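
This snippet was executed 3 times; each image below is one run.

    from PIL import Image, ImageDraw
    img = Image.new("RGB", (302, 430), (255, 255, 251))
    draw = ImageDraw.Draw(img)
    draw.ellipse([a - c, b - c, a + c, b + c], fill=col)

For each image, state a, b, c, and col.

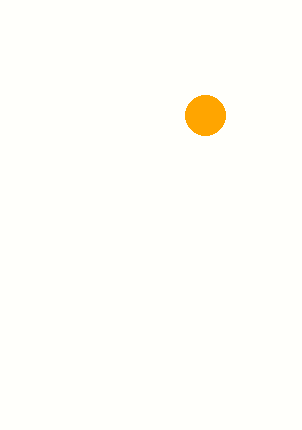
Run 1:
a = 205
b = 115
c = 20
col = 'orange'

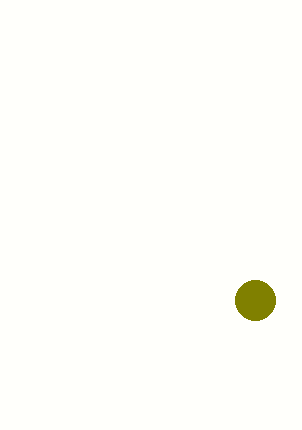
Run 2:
a = 255
b = 300
c = 20
col = 'olive'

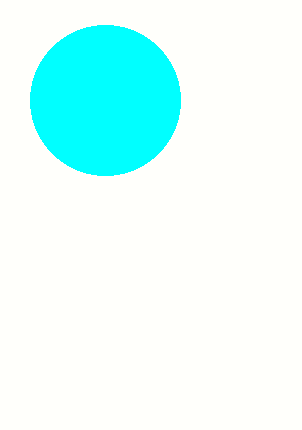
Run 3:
a = 105
b = 100
c = 75
col = 'cyan'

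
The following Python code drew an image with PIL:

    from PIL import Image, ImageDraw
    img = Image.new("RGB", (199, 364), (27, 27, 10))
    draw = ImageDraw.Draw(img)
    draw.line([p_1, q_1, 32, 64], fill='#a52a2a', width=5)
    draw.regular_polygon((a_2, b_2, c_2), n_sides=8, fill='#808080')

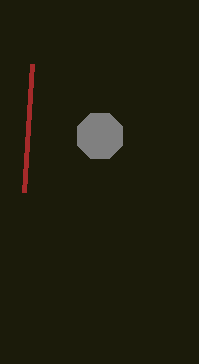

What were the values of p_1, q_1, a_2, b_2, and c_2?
p_1 = 24; q_1 = 192; a_2 = 100; b_2 = 136; c_2 = 24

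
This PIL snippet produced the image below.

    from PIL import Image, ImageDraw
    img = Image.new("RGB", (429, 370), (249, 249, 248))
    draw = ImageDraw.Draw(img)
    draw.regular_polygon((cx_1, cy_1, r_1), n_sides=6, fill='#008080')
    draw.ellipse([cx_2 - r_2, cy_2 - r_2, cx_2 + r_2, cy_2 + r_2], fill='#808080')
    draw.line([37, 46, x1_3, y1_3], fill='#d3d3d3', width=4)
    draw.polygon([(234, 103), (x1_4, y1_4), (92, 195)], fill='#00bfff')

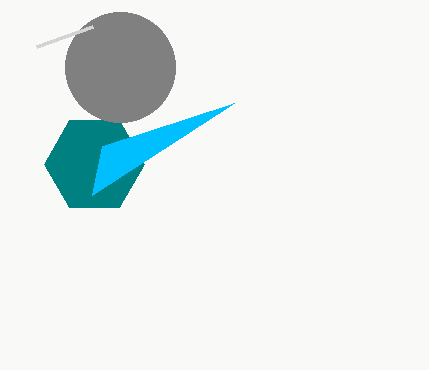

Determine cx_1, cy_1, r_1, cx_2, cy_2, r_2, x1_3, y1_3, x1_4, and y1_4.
cx_1 = 94
cy_1 = 164
r_1 = 50
cx_2 = 120
cy_2 = 67
r_2 = 55
x1_3 = 93
y1_3 = 26
x1_4 = 102
y1_4 = 146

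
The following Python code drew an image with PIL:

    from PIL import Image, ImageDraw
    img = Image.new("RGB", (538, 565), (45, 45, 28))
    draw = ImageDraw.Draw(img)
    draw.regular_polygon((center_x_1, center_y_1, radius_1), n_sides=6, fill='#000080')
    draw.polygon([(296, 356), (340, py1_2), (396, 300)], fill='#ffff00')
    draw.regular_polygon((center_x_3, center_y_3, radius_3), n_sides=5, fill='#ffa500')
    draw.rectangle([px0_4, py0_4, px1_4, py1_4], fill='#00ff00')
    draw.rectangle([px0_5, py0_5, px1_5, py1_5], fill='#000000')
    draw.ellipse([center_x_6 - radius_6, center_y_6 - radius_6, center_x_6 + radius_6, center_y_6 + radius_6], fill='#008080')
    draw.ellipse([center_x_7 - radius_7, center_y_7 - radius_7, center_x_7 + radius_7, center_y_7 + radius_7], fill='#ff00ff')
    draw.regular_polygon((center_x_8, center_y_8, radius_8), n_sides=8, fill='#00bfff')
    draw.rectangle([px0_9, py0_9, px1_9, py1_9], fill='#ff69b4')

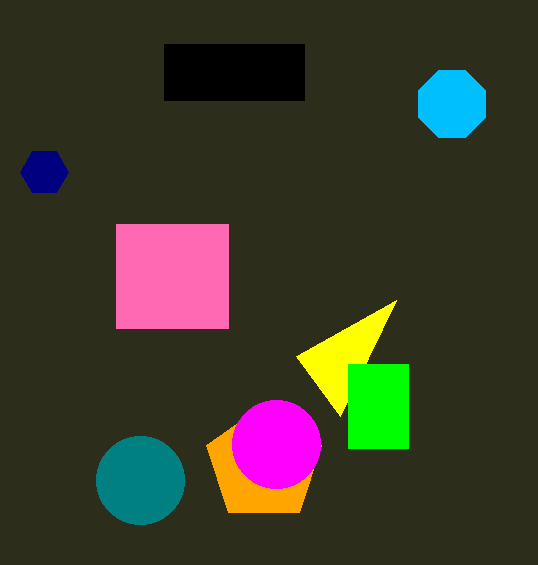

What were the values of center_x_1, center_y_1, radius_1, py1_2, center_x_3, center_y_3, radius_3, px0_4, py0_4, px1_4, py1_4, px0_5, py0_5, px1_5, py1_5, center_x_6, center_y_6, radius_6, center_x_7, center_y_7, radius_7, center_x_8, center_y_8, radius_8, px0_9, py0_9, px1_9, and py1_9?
center_x_1 = 44, center_y_1 = 172, radius_1 = 24, py1_2 = 416, center_x_3 = 264, center_y_3 = 464, radius_3 = 60, px0_4 = 348, py0_4 = 364, px1_4 = 408, py1_4 = 448, px0_5 = 164, py0_5 = 44, px1_5 = 304, py1_5 = 100, center_x_6 = 140, center_y_6 = 480, radius_6 = 44, center_x_7 = 276, center_y_7 = 444, radius_7 = 44, center_x_8 = 452, center_y_8 = 104, radius_8 = 36, px0_9 = 116, py0_9 = 224, px1_9 = 228, py1_9 = 328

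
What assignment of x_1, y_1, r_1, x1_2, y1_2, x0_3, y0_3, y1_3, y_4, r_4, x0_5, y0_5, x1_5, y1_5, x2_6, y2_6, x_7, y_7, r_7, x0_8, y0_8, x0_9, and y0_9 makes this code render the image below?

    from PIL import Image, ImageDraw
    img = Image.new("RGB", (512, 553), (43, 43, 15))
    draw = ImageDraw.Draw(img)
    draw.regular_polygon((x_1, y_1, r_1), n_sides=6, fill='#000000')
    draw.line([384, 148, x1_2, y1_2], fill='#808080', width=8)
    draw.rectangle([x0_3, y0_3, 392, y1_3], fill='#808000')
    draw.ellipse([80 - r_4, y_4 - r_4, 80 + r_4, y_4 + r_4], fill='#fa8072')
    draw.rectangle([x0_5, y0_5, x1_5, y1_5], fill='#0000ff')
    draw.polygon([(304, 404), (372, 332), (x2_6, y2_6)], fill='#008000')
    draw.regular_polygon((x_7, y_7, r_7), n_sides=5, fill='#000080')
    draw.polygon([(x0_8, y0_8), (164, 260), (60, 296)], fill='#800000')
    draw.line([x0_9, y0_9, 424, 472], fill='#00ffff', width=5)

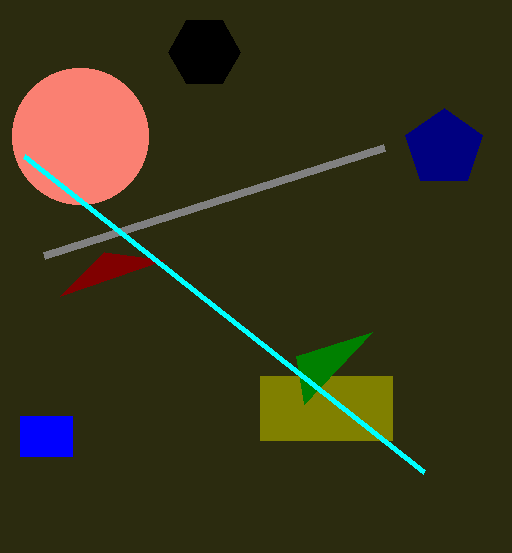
x_1 = 204; y_1 = 52; r_1 = 36; x1_2 = 44; y1_2 = 256; x0_3 = 260; y0_3 = 376; y1_3 = 440; y_4 = 136; r_4 = 68; x0_5 = 20; y0_5 = 416; x1_5 = 72; y1_5 = 456; x2_6 = 296; y2_6 = 356; x_7 = 444; y_7 = 148; r_7 = 40; x0_8 = 104; y0_8 = 252; x0_9 = 24; y0_9 = 156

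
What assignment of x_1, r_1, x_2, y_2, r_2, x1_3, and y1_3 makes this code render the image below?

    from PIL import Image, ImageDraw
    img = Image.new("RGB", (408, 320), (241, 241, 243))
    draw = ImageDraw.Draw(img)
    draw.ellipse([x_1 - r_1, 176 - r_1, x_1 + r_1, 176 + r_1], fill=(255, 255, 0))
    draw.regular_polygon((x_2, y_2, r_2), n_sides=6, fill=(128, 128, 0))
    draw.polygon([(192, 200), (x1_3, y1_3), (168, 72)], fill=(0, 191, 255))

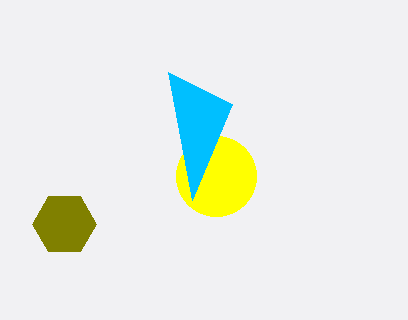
x_1 = 216, r_1 = 40, x_2 = 64, y_2 = 224, r_2 = 32, x1_3 = 232, y1_3 = 104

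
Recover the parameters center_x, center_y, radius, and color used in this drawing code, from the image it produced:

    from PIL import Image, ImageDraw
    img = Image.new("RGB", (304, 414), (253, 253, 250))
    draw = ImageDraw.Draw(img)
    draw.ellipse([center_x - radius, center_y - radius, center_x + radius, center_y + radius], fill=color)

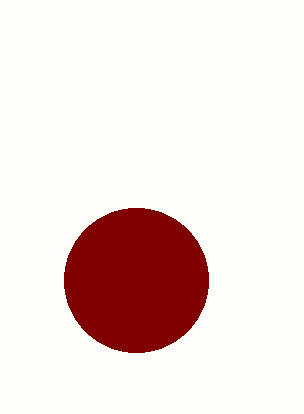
center_x = 136, center_y = 280, radius = 72, color = 'maroon'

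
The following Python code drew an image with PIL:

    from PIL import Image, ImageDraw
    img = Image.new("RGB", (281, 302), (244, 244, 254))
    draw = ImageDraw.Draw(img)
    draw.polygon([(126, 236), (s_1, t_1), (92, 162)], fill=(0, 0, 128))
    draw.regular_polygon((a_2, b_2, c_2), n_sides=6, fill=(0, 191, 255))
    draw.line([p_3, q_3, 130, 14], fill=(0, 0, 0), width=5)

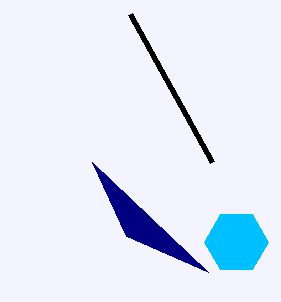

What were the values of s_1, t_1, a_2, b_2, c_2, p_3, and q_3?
s_1 = 208
t_1 = 272
a_2 = 236
b_2 = 242
c_2 = 32
p_3 = 212
q_3 = 162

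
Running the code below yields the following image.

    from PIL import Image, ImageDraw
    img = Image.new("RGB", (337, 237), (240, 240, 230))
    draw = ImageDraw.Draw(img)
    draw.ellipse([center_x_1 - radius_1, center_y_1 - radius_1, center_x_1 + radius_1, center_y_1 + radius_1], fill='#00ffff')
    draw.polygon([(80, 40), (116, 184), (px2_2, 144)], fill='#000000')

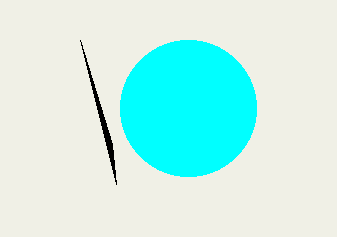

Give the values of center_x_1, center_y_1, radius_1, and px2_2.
center_x_1 = 188, center_y_1 = 108, radius_1 = 68, px2_2 = 112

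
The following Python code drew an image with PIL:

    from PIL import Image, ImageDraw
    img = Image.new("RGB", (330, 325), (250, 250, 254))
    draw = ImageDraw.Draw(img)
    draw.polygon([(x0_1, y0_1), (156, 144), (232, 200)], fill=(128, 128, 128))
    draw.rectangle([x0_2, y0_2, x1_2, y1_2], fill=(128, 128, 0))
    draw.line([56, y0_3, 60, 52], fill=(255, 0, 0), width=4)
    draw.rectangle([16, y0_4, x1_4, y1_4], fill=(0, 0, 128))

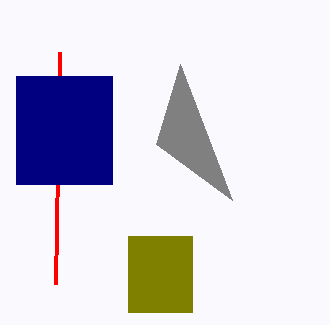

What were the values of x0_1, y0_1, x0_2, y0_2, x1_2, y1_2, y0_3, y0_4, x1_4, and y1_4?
x0_1 = 180; y0_1 = 64; x0_2 = 128; y0_2 = 236; x1_2 = 192; y1_2 = 312; y0_3 = 284; y0_4 = 76; x1_4 = 112; y1_4 = 184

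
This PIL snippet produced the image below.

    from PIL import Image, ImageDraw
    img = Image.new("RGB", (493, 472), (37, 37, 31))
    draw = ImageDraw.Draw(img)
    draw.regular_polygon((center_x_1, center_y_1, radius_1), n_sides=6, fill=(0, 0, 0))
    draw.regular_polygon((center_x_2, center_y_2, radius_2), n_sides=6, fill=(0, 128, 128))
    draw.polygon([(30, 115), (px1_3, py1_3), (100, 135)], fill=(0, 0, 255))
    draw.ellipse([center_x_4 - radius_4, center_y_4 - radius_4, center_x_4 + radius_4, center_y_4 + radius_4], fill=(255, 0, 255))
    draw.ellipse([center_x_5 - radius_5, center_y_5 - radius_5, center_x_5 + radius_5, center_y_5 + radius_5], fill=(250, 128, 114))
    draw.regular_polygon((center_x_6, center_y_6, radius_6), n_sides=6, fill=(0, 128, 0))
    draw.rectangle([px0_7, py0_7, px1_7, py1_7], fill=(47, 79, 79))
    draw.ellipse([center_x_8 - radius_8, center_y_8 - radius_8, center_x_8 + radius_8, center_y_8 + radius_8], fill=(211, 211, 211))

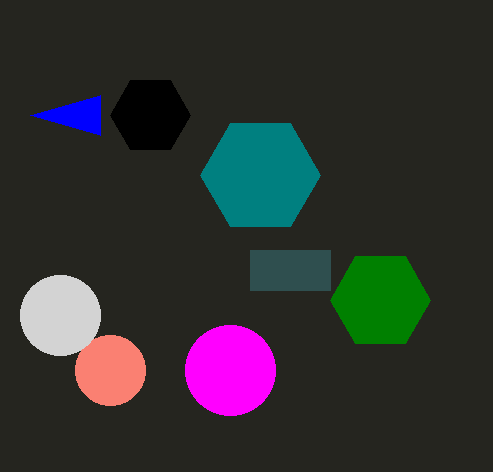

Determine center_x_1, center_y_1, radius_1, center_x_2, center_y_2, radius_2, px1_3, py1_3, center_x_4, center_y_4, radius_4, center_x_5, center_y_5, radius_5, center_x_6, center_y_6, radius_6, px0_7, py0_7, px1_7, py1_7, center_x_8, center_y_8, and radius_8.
center_x_1 = 150; center_y_1 = 115; radius_1 = 40; center_x_2 = 260; center_y_2 = 175; radius_2 = 60; px1_3 = 100; py1_3 = 95; center_x_4 = 230; center_y_4 = 370; radius_4 = 45; center_x_5 = 110; center_y_5 = 370; radius_5 = 35; center_x_6 = 380; center_y_6 = 300; radius_6 = 50; px0_7 = 250; py0_7 = 250; px1_7 = 330; py1_7 = 290; center_x_8 = 60; center_y_8 = 315; radius_8 = 40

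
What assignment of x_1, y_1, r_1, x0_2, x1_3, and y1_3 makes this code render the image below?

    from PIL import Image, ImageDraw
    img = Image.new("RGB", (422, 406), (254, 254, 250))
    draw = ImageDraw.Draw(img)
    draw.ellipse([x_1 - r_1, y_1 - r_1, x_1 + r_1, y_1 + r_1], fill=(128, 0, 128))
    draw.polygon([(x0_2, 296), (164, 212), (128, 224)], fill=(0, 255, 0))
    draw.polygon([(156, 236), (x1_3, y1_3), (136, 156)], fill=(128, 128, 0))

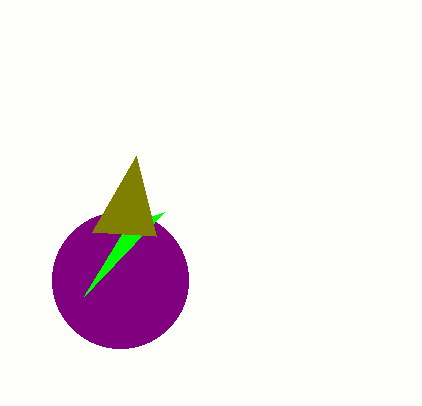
x_1 = 120, y_1 = 280, r_1 = 68, x0_2 = 84, x1_3 = 92, y1_3 = 232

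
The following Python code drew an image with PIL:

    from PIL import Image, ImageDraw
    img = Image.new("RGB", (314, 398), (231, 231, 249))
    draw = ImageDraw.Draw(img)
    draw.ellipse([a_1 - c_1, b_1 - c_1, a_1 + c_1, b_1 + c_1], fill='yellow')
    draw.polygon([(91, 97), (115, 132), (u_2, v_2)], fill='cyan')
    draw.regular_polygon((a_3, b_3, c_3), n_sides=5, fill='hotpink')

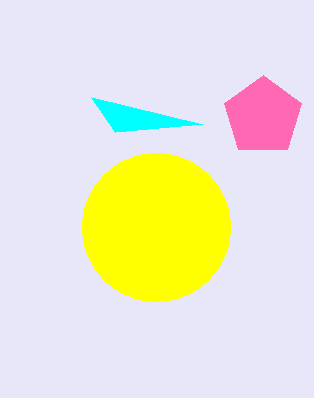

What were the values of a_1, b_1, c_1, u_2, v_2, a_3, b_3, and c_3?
a_1 = 156, b_1 = 227, c_1 = 74, u_2 = 202, v_2 = 124, a_3 = 263, b_3 = 116, c_3 = 41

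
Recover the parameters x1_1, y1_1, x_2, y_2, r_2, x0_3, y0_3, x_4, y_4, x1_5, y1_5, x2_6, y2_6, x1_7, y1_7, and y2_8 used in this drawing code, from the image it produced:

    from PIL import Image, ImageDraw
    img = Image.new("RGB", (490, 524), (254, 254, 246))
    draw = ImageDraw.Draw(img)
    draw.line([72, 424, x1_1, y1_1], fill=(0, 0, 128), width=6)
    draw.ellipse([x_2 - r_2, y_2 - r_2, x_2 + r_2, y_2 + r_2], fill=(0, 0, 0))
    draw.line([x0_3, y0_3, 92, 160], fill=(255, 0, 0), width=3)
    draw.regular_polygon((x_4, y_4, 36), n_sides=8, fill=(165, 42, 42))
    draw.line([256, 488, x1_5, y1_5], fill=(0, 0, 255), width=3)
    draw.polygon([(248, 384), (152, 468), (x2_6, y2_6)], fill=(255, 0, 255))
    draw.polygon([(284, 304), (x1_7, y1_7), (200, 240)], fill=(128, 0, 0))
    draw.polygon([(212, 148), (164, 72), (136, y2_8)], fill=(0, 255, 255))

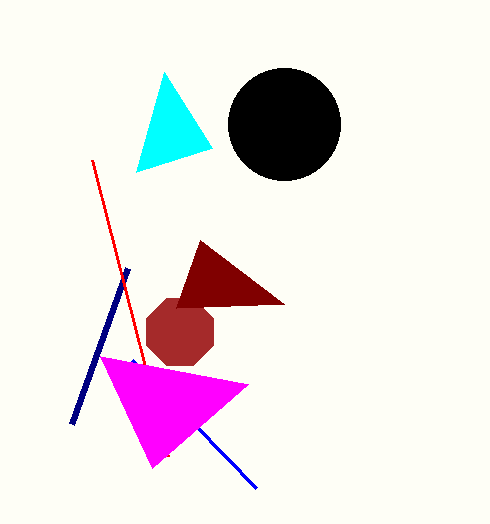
x1_1 = 128
y1_1 = 268
x_2 = 284
y_2 = 124
r_2 = 56
x0_3 = 168
y0_3 = 456
x_4 = 180
y_4 = 332
x1_5 = 132
y1_5 = 360
x2_6 = 100
y2_6 = 356
x1_7 = 176
y1_7 = 308
y2_8 = 172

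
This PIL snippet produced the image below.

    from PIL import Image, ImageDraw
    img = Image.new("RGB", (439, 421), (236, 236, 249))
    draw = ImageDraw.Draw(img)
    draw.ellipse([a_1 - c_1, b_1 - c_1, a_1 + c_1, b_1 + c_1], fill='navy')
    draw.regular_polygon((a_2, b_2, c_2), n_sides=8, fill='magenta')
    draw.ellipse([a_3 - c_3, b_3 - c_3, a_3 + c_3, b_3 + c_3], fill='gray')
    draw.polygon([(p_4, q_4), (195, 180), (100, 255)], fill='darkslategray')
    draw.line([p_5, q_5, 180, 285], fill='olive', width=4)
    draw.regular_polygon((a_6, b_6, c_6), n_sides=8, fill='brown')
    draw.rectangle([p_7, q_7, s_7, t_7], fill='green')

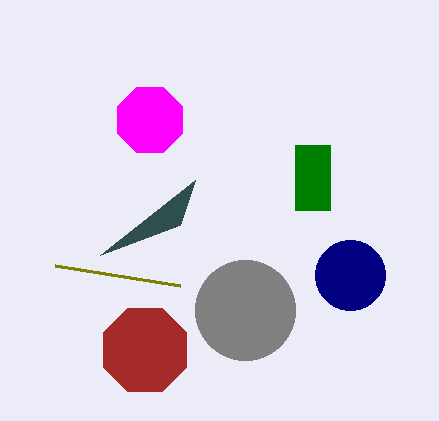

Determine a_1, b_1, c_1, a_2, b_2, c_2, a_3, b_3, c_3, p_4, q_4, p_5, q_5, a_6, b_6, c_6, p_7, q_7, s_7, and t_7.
a_1 = 350; b_1 = 275; c_1 = 35; a_2 = 150; b_2 = 120; c_2 = 35; a_3 = 245; b_3 = 310; c_3 = 50; p_4 = 180; q_4 = 225; p_5 = 55; q_5 = 265; a_6 = 145; b_6 = 350; c_6 = 45; p_7 = 295; q_7 = 145; s_7 = 330; t_7 = 210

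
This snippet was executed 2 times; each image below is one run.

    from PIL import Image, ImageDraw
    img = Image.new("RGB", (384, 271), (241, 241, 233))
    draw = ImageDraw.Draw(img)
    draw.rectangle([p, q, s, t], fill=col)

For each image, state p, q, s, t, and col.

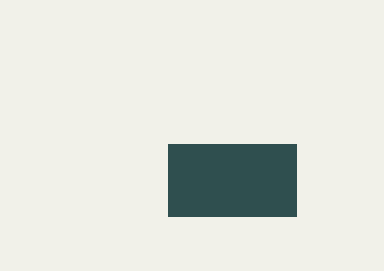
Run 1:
p = 168, q = 144, s = 296, t = 216, col = 'darkslategray'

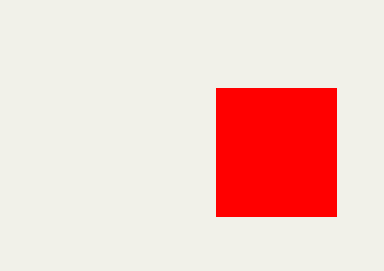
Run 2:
p = 216; q = 88; s = 336; t = 216; col = 'red'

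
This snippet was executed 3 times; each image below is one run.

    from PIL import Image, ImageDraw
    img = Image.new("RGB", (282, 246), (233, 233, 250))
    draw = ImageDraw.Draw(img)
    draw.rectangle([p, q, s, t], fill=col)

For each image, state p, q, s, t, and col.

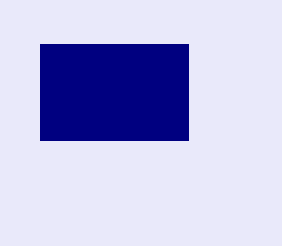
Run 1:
p = 40
q = 44
s = 188
t = 140
col = 'navy'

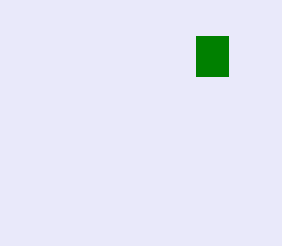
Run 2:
p = 196
q = 36
s = 228
t = 76
col = 'green'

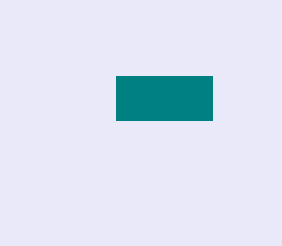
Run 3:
p = 116
q = 76
s = 212
t = 120
col = 'teal'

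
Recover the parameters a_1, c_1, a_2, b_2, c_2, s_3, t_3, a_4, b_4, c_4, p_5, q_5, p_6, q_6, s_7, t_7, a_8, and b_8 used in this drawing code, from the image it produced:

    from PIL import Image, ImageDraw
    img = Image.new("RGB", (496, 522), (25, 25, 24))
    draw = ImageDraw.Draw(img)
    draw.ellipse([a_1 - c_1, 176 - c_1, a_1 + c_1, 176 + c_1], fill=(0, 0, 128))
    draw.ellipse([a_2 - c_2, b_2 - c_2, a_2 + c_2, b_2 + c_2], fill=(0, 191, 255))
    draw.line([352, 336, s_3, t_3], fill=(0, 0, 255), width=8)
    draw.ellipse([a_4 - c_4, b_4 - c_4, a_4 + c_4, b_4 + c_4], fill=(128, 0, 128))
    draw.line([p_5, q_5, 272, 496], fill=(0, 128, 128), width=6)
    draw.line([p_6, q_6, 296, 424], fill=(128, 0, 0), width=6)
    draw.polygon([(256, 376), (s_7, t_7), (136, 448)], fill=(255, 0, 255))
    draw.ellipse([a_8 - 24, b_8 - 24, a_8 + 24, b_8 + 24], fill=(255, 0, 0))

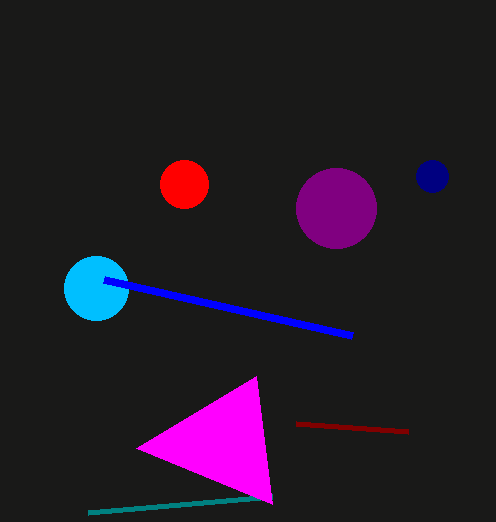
a_1 = 432
c_1 = 16
a_2 = 96
b_2 = 288
c_2 = 32
s_3 = 104
t_3 = 280
a_4 = 336
b_4 = 208
c_4 = 40
p_5 = 88
q_5 = 512
p_6 = 408
q_6 = 432
s_7 = 272
t_7 = 504
a_8 = 184
b_8 = 184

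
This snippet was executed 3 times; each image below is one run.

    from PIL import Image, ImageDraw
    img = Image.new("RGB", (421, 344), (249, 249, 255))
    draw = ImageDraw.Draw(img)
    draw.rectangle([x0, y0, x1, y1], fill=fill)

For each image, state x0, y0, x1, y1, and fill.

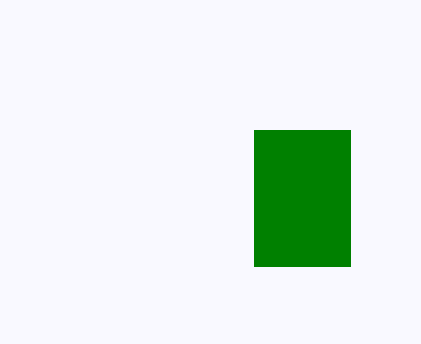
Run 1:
x0 = 254; y0 = 130; x1 = 350; y1 = 266; fill = 'green'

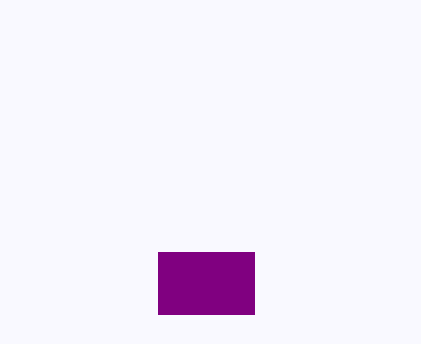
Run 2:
x0 = 158, y0 = 252, x1 = 254, y1 = 314, fill = 'purple'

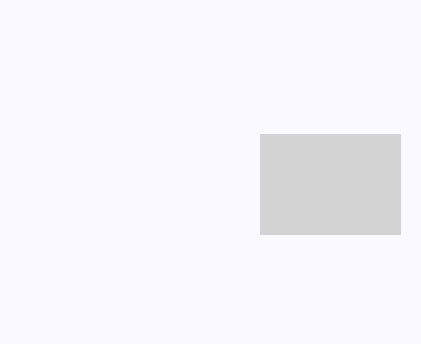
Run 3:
x0 = 260, y0 = 134, x1 = 400, y1 = 234, fill = 'lightgray'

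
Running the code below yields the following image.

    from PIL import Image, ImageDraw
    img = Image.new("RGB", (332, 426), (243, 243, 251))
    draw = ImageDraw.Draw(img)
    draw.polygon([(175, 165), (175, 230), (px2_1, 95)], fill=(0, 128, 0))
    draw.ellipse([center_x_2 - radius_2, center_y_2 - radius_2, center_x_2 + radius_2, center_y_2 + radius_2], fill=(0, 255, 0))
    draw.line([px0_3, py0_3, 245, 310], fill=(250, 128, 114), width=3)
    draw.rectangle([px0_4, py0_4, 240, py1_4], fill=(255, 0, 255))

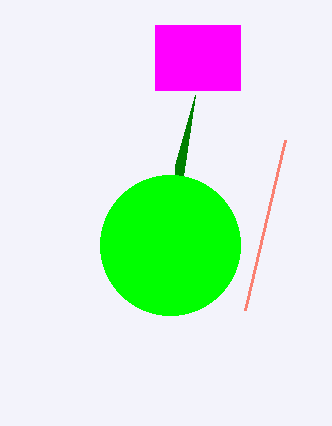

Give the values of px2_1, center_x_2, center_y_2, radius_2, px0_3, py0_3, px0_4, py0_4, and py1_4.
px2_1 = 195
center_x_2 = 170
center_y_2 = 245
radius_2 = 70
px0_3 = 285
py0_3 = 140
px0_4 = 155
py0_4 = 25
py1_4 = 90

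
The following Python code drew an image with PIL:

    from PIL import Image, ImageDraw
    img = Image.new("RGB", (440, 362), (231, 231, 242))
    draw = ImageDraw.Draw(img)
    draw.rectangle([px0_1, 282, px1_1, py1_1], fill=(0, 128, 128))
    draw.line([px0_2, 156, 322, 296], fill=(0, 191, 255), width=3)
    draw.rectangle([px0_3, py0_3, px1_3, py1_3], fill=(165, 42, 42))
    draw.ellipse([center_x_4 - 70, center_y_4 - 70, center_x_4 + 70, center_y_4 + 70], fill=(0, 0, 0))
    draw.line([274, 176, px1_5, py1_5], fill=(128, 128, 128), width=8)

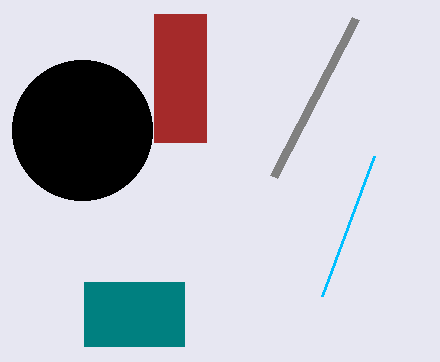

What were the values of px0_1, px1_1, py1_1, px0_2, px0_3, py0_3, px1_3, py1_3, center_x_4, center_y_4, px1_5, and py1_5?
px0_1 = 84
px1_1 = 184
py1_1 = 346
px0_2 = 374
px0_3 = 154
py0_3 = 14
px1_3 = 206
py1_3 = 142
center_x_4 = 82
center_y_4 = 130
px1_5 = 356
py1_5 = 18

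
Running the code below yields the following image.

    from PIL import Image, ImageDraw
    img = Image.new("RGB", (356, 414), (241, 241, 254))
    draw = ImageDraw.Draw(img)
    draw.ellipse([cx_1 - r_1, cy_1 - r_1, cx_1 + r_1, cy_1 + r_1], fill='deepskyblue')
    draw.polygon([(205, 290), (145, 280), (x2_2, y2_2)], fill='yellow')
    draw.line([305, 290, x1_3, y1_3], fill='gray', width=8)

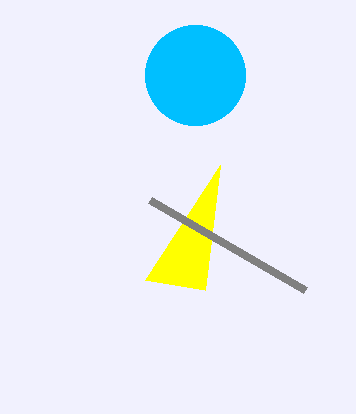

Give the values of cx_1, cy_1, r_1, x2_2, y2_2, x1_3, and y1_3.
cx_1 = 195, cy_1 = 75, r_1 = 50, x2_2 = 220, y2_2 = 165, x1_3 = 150, y1_3 = 200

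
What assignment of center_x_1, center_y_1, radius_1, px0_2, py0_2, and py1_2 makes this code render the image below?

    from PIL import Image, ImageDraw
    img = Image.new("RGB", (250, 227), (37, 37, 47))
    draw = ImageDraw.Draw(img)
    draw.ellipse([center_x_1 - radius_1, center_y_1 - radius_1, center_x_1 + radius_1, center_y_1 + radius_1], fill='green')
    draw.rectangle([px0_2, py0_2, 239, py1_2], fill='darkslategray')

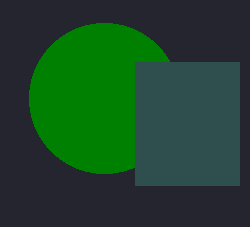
center_x_1 = 104; center_y_1 = 98; radius_1 = 75; px0_2 = 135; py0_2 = 62; py1_2 = 185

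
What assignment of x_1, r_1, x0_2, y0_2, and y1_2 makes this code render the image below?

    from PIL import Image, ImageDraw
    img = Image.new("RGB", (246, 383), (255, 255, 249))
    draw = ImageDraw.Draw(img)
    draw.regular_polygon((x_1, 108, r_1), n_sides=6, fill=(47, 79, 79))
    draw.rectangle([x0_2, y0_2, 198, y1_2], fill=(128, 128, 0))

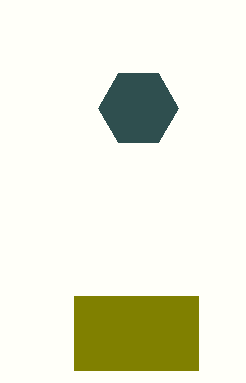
x_1 = 138, r_1 = 40, x0_2 = 74, y0_2 = 296, y1_2 = 370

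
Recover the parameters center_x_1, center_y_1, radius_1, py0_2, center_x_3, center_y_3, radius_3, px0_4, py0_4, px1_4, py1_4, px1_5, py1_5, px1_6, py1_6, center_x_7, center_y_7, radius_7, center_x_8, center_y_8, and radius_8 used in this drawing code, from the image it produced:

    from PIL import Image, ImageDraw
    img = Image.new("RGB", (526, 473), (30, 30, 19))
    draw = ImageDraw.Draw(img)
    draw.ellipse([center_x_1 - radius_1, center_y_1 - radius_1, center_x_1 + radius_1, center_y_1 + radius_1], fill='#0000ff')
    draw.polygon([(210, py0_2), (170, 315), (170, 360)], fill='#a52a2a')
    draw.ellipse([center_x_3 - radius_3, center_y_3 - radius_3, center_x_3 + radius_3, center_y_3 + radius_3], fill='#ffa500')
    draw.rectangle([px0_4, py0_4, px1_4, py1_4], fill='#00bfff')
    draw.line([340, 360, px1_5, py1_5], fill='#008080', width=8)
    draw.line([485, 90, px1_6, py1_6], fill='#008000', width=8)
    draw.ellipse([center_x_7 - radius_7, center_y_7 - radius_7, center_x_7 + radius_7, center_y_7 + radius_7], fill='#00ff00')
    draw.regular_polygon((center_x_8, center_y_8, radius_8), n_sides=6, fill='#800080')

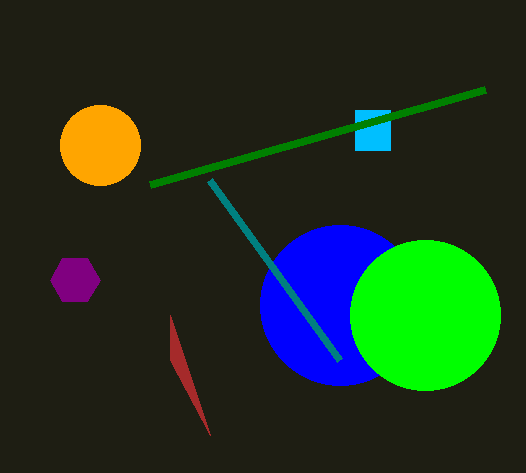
center_x_1 = 340
center_y_1 = 305
radius_1 = 80
py0_2 = 435
center_x_3 = 100
center_y_3 = 145
radius_3 = 40
px0_4 = 355
py0_4 = 110
px1_4 = 390
py1_4 = 150
px1_5 = 210
py1_5 = 180
px1_6 = 150
py1_6 = 185
center_x_7 = 425
center_y_7 = 315
radius_7 = 75
center_x_8 = 75
center_y_8 = 280
radius_8 = 25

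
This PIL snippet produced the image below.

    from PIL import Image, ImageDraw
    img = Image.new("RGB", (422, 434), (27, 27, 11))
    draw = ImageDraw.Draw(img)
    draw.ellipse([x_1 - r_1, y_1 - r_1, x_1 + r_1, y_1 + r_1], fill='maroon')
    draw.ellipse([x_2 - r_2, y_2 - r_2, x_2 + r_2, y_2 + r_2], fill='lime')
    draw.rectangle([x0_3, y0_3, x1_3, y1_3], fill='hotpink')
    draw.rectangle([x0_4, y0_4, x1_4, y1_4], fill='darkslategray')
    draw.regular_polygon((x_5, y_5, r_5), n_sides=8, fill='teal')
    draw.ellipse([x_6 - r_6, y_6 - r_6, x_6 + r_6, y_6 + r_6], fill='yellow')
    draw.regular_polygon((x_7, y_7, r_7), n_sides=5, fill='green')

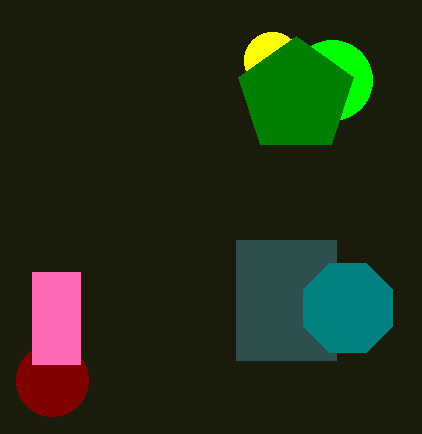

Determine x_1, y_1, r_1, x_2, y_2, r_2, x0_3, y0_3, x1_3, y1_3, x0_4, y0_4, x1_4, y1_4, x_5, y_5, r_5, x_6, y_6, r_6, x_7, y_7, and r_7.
x_1 = 52
y_1 = 380
r_1 = 36
x_2 = 332
y_2 = 80
r_2 = 40
x0_3 = 32
y0_3 = 272
x1_3 = 80
y1_3 = 364
x0_4 = 236
y0_4 = 240
x1_4 = 336
y1_4 = 360
x_5 = 348
y_5 = 308
r_5 = 48
x_6 = 272
y_6 = 60
r_6 = 28
x_7 = 296
y_7 = 96
r_7 = 60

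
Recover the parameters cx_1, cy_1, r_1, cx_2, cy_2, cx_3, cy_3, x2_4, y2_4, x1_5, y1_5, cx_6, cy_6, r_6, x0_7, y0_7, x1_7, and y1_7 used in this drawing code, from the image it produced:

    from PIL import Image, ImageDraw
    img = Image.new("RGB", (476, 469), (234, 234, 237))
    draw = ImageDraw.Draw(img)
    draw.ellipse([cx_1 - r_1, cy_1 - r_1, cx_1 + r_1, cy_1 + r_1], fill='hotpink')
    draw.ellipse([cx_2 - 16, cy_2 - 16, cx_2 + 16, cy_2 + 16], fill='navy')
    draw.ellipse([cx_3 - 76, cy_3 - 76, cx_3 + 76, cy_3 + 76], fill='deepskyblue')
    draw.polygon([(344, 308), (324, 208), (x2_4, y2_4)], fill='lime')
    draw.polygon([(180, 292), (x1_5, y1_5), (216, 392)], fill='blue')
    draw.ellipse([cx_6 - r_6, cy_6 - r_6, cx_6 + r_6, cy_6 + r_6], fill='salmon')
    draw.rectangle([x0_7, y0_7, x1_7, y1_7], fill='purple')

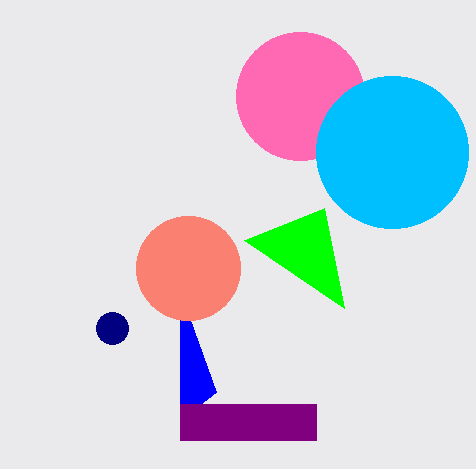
cx_1 = 300, cy_1 = 96, r_1 = 64, cx_2 = 112, cy_2 = 328, cx_3 = 392, cy_3 = 152, x2_4 = 244, y2_4 = 240, x1_5 = 180, y1_5 = 420, cx_6 = 188, cy_6 = 268, r_6 = 52, x0_7 = 180, y0_7 = 404, x1_7 = 316, y1_7 = 440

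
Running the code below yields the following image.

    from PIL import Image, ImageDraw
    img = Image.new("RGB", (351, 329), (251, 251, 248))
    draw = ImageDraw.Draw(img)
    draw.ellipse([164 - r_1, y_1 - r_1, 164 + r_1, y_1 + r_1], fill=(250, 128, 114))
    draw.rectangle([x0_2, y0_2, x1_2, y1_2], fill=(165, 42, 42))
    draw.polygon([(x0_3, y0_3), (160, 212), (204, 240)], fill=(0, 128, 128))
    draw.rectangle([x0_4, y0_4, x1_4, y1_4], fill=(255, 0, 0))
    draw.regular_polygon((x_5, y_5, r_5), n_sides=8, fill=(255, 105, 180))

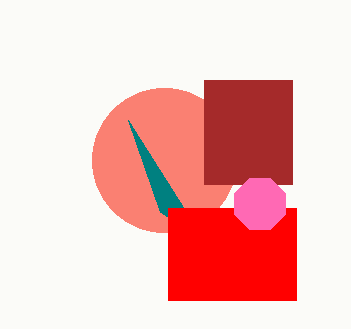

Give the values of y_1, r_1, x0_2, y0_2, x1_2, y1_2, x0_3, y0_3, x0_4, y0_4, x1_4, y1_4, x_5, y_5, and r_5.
y_1 = 160
r_1 = 72
x0_2 = 204
y0_2 = 80
x1_2 = 292
y1_2 = 184
x0_3 = 128
y0_3 = 120
x0_4 = 168
y0_4 = 208
x1_4 = 296
y1_4 = 300
x_5 = 260
y_5 = 204
r_5 = 28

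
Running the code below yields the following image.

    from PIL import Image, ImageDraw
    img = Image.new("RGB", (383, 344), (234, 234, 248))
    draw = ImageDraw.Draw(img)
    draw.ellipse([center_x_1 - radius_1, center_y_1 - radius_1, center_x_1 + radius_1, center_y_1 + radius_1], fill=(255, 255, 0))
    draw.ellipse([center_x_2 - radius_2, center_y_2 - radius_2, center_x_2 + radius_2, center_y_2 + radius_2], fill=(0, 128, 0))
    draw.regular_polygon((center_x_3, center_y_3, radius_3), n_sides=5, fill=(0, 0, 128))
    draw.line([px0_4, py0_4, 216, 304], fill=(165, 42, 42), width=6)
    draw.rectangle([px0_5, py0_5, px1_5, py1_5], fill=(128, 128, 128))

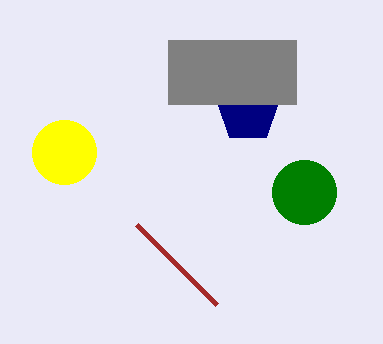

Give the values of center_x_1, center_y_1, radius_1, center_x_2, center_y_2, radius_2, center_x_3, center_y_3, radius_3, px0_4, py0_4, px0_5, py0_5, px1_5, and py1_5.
center_x_1 = 64
center_y_1 = 152
radius_1 = 32
center_x_2 = 304
center_y_2 = 192
radius_2 = 32
center_x_3 = 248
center_y_3 = 112
radius_3 = 32
px0_4 = 136
py0_4 = 224
px0_5 = 168
py0_5 = 40
px1_5 = 296
py1_5 = 104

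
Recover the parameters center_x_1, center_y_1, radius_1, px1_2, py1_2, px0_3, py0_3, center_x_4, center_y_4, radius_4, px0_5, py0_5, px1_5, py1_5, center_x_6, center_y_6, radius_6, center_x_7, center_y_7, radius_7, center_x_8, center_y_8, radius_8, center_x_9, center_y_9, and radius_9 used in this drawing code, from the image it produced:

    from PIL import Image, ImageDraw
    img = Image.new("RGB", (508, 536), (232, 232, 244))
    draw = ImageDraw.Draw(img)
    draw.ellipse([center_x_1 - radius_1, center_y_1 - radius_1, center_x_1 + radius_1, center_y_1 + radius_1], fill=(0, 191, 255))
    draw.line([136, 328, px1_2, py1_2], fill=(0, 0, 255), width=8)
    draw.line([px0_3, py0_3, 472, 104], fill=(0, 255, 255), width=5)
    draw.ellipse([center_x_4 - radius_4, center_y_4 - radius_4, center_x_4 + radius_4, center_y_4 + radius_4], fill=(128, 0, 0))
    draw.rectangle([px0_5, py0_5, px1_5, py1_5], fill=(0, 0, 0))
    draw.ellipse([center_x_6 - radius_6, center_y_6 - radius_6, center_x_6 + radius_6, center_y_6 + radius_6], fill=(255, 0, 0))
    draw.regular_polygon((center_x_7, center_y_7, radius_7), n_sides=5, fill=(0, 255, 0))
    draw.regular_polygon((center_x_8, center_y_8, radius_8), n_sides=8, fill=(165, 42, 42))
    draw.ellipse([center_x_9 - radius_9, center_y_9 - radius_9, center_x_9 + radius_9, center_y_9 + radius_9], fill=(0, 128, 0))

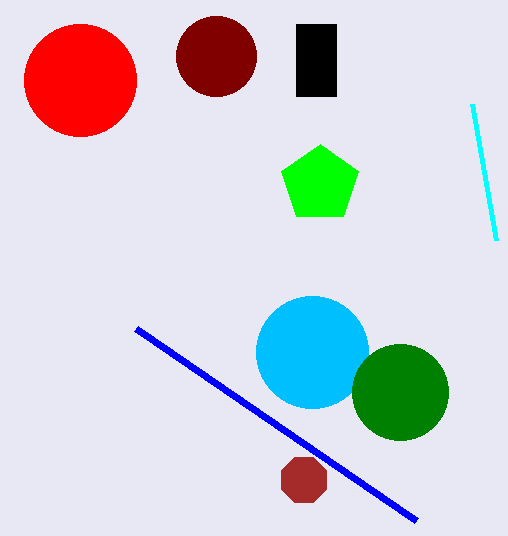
center_x_1 = 312, center_y_1 = 352, radius_1 = 56, px1_2 = 416, py1_2 = 520, px0_3 = 496, py0_3 = 240, center_x_4 = 216, center_y_4 = 56, radius_4 = 40, px0_5 = 296, py0_5 = 24, px1_5 = 336, py1_5 = 96, center_x_6 = 80, center_y_6 = 80, radius_6 = 56, center_x_7 = 320, center_y_7 = 184, radius_7 = 40, center_x_8 = 304, center_y_8 = 480, radius_8 = 24, center_x_9 = 400, center_y_9 = 392, radius_9 = 48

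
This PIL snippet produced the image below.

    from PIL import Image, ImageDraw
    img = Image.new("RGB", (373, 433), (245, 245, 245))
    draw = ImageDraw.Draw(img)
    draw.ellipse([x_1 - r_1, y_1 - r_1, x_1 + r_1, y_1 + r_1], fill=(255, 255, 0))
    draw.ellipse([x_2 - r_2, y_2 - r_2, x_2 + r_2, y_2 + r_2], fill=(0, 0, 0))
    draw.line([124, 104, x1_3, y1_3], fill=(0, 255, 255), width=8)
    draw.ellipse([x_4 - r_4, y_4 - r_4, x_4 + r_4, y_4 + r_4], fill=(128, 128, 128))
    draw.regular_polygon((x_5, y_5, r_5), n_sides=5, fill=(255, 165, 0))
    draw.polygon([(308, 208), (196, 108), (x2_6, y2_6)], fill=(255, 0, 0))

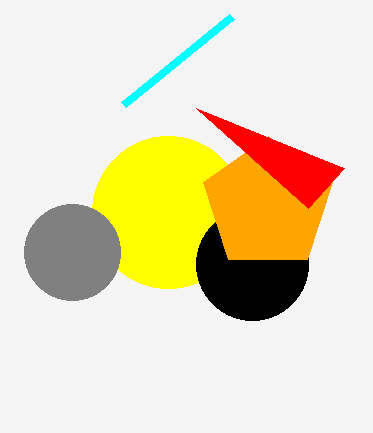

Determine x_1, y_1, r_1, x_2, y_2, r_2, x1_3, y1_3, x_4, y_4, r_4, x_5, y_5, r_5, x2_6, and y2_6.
x_1 = 168; y_1 = 212; r_1 = 76; x_2 = 252; y_2 = 264; r_2 = 56; x1_3 = 232; y1_3 = 16; x_4 = 72; y_4 = 252; r_4 = 48; x_5 = 268; y_5 = 204; r_5 = 68; x2_6 = 344; y2_6 = 168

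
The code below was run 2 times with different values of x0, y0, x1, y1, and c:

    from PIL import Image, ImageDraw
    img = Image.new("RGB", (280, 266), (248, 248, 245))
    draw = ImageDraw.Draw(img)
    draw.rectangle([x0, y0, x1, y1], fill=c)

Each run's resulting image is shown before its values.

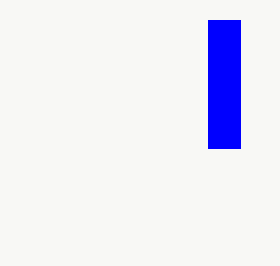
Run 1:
x0 = 208; y0 = 20; x1 = 240; y1 = 148; c = 'blue'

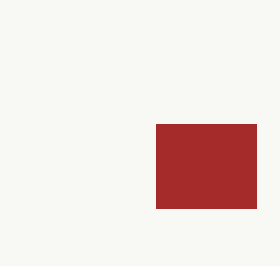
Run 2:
x0 = 156, y0 = 124, x1 = 256, y1 = 208, c = 'brown'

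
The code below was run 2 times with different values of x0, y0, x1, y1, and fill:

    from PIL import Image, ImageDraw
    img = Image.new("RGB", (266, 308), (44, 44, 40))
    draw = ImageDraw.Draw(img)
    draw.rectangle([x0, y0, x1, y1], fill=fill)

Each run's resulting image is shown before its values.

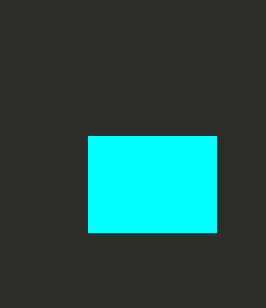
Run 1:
x0 = 88, y0 = 136, x1 = 216, y1 = 232, fill = 'cyan'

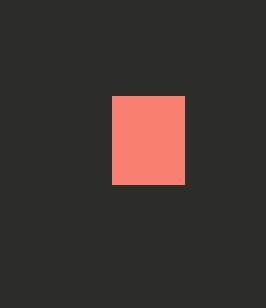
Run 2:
x0 = 112; y0 = 96; x1 = 184; y1 = 184; fill = 'salmon'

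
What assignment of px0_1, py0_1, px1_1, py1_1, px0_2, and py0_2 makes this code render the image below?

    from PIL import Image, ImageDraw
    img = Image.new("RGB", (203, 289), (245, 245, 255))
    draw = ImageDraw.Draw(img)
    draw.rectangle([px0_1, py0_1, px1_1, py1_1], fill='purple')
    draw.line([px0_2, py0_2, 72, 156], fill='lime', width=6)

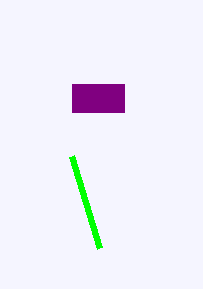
px0_1 = 72, py0_1 = 84, px1_1 = 124, py1_1 = 112, px0_2 = 100, py0_2 = 248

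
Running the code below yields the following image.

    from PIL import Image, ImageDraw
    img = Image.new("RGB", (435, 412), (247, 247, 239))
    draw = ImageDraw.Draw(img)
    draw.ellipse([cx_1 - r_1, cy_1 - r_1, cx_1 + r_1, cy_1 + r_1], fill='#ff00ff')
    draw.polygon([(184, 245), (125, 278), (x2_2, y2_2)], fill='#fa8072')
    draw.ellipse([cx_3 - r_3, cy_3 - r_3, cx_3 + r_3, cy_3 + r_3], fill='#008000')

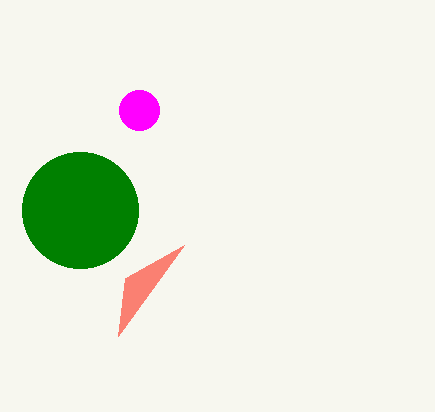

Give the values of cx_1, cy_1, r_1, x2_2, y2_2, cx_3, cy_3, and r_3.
cx_1 = 139
cy_1 = 110
r_1 = 20
x2_2 = 118
y2_2 = 336
cx_3 = 80
cy_3 = 210
r_3 = 58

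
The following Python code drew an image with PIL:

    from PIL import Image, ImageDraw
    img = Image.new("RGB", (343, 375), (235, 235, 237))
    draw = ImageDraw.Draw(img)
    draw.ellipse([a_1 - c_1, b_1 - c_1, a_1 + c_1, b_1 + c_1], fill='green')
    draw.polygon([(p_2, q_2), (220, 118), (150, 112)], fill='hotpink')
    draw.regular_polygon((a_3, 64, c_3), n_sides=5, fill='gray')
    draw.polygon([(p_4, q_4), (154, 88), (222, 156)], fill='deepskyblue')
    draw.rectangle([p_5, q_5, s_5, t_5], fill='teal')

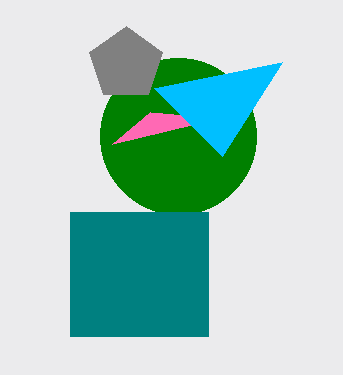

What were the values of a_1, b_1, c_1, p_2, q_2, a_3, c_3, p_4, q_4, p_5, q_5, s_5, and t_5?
a_1 = 178
b_1 = 136
c_1 = 78
p_2 = 112
q_2 = 144
a_3 = 126
c_3 = 38
p_4 = 282
q_4 = 62
p_5 = 70
q_5 = 212
s_5 = 208
t_5 = 336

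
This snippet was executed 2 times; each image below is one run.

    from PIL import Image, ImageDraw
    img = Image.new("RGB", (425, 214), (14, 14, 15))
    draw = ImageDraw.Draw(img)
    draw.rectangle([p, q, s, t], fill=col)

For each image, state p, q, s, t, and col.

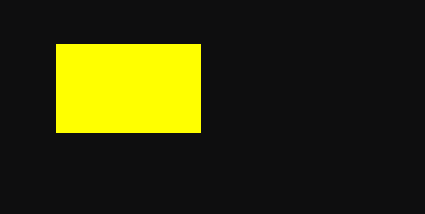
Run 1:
p = 56; q = 44; s = 200; t = 132; col = 'yellow'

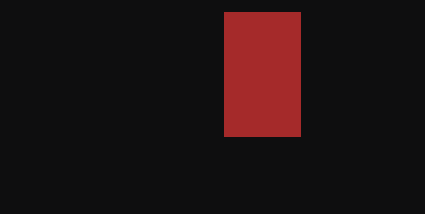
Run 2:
p = 224, q = 12, s = 300, t = 136, col = 'brown'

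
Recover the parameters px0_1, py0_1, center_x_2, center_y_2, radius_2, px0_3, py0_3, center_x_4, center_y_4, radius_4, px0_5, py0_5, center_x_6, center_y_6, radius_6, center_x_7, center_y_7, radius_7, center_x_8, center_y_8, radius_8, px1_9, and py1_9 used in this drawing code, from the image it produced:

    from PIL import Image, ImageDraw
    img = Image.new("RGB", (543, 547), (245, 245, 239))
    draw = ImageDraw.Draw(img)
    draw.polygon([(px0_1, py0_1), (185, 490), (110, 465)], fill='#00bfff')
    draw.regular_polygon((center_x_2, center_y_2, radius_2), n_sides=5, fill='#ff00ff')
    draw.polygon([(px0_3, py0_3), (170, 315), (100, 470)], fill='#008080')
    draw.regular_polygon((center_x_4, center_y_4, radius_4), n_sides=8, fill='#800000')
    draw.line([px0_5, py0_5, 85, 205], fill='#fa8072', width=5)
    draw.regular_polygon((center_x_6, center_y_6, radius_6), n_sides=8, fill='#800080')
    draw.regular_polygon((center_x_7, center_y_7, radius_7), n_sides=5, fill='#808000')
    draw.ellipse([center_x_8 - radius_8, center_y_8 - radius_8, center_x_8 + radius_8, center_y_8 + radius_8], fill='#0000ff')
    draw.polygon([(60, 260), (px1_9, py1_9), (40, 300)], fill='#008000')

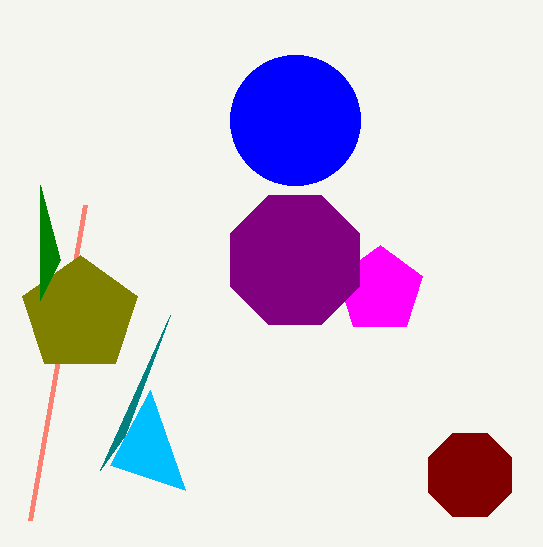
px0_1 = 150; py0_1 = 390; center_x_2 = 380; center_y_2 = 290; radius_2 = 45; px0_3 = 125; py0_3 = 435; center_x_4 = 470; center_y_4 = 475; radius_4 = 45; px0_5 = 30; py0_5 = 520; center_x_6 = 295; center_y_6 = 260; radius_6 = 70; center_x_7 = 80; center_y_7 = 315; radius_7 = 60; center_x_8 = 295; center_y_8 = 120; radius_8 = 65; px1_9 = 40; py1_9 = 185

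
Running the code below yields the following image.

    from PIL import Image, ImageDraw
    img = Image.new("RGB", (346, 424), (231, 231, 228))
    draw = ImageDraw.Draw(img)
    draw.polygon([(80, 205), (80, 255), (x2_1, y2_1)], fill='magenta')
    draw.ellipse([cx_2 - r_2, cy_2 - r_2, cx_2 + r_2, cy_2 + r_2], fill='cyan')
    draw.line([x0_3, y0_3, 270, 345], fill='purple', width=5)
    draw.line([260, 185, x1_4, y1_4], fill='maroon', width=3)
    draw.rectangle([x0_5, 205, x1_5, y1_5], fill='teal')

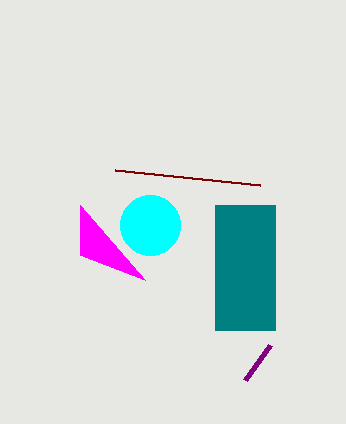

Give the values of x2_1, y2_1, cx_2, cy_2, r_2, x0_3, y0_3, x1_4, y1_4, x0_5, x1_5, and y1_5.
x2_1 = 145, y2_1 = 280, cx_2 = 150, cy_2 = 225, r_2 = 30, x0_3 = 245, y0_3 = 380, x1_4 = 115, y1_4 = 170, x0_5 = 215, x1_5 = 275, y1_5 = 330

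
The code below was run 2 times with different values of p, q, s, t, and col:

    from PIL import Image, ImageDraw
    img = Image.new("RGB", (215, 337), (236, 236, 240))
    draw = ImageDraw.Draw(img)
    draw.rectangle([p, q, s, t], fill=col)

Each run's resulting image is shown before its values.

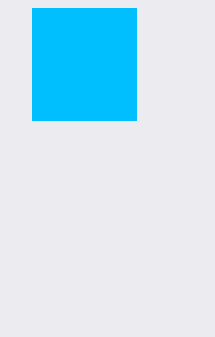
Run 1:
p = 32, q = 8, s = 136, t = 120, col = 'deepskyblue'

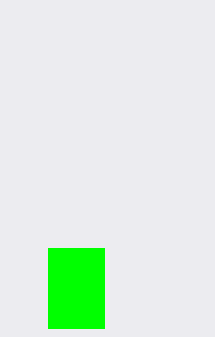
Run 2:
p = 48; q = 248; s = 104; t = 328; col = 'lime'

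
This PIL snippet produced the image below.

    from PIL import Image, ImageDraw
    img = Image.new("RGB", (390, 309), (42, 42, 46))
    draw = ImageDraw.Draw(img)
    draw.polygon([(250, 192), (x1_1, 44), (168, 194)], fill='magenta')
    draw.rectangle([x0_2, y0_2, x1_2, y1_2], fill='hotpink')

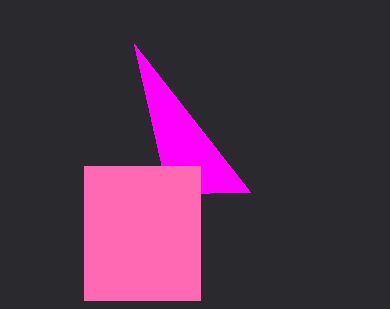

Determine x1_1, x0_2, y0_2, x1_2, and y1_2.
x1_1 = 134, x0_2 = 84, y0_2 = 166, x1_2 = 200, y1_2 = 300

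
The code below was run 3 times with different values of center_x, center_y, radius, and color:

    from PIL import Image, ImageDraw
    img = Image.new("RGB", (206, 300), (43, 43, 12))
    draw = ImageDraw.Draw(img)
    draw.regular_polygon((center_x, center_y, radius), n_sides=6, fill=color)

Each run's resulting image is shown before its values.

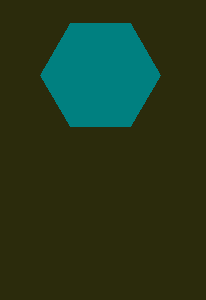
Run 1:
center_x = 100; center_y = 75; radius = 60; color = 'teal'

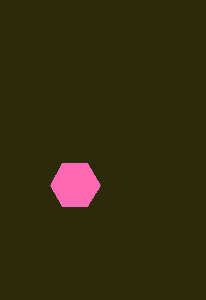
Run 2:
center_x = 75; center_y = 185; radius = 25; color = 'hotpink'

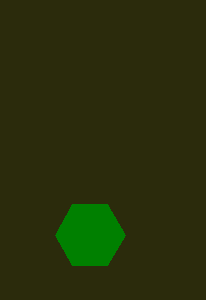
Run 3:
center_x = 90; center_y = 235; radius = 35; color = 'green'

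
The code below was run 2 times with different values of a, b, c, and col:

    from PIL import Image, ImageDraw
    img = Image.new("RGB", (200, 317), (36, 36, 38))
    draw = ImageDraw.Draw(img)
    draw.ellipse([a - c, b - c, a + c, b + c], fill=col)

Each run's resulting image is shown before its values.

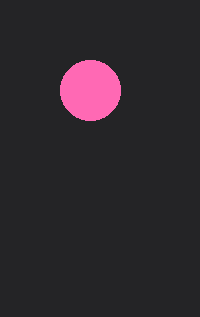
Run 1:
a = 90, b = 90, c = 30, col = 'hotpink'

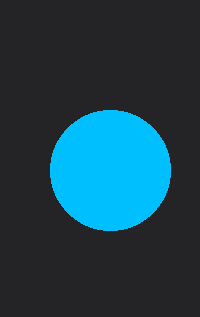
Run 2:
a = 110; b = 170; c = 60; col = 'deepskyblue'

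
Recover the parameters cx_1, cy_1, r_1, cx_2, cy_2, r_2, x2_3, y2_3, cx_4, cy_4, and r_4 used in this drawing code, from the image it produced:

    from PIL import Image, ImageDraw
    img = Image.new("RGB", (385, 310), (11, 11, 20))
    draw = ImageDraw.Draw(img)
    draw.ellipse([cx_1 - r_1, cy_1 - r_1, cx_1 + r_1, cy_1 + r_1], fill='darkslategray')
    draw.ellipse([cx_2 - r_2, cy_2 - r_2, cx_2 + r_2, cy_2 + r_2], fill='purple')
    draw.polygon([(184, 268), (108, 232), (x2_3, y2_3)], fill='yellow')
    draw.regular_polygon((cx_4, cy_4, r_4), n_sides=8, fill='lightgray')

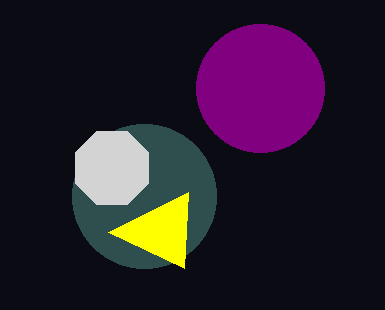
cx_1 = 144, cy_1 = 196, r_1 = 72, cx_2 = 260, cy_2 = 88, r_2 = 64, x2_3 = 188, y2_3 = 192, cx_4 = 112, cy_4 = 168, r_4 = 40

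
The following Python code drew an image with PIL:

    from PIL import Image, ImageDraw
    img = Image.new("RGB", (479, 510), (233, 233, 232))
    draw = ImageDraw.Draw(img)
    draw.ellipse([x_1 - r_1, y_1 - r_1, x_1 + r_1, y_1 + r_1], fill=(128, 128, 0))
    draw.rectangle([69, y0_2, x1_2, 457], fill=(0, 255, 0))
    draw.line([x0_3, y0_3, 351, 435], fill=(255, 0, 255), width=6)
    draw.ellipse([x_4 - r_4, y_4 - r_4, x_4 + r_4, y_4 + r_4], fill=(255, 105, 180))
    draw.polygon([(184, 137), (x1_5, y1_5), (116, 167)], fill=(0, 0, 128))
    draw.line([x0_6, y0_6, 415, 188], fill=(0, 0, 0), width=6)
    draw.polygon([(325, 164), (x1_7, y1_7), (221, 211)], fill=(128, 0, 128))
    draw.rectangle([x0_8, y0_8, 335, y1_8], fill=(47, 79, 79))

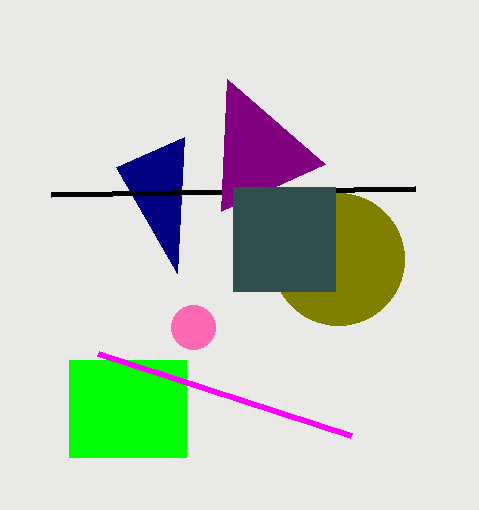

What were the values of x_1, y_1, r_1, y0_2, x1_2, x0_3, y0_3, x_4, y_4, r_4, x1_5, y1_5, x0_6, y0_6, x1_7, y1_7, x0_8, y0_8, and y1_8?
x_1 = 338; y_1 = 259; r_1 = 66; y0_2 = 360; x1_2 = 186; x0_3 = 98; y0_3 = 353; x_4 = 193; y_4 = 327; r_4 = 22; x1_5 = 177; y1_5 = 273; x0_6 = 51; y0_6 = 194; x1_7 = 227; y1_7 = 79; x0_8 = 233; y0_8 = 187; y1_8 = 291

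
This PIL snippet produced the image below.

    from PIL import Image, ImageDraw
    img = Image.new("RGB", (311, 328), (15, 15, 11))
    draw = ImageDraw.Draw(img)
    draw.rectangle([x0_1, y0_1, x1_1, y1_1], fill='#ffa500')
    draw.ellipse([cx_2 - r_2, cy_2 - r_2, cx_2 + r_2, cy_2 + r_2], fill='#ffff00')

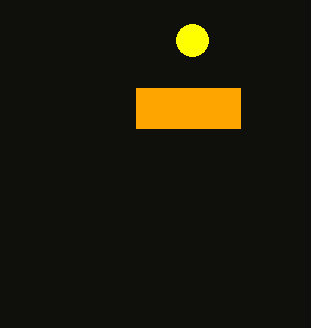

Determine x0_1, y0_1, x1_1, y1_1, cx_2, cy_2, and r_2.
x0_1 = 136; y0_1 = 88; x1_1 = 240; y1_1 = 128; cx_2 = 192; cy_2 = 40; r_2 = 16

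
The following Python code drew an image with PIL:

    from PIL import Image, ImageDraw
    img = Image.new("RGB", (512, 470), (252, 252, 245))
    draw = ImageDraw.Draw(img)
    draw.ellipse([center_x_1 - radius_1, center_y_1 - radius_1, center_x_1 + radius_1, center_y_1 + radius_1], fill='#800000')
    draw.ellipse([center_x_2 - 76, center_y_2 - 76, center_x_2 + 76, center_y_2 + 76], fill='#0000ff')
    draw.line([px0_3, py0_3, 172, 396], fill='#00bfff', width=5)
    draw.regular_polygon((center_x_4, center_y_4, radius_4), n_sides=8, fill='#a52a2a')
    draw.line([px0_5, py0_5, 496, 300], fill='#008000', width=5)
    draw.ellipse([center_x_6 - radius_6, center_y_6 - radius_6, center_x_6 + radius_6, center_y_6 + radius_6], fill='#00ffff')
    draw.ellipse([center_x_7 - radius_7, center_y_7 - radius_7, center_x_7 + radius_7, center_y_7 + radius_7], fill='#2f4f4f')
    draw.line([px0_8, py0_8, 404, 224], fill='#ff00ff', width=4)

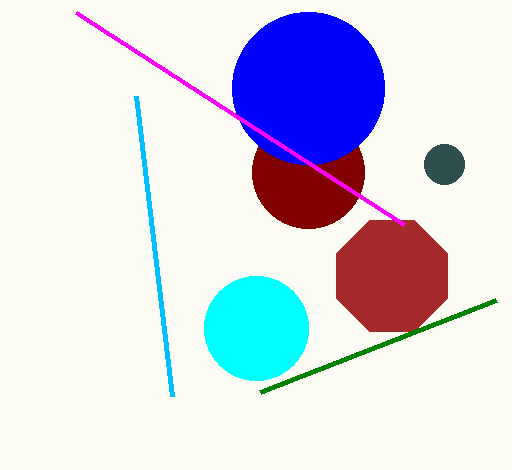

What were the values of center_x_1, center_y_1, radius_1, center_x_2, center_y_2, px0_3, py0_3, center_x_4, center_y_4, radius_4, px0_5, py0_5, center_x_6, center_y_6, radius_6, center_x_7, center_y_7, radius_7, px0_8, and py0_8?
center_x_1 = 308
center_y_1 = 172
radius_1 = 56
center_x_2 = 308
center_y_2 = 88
px0_3 = 136
py0_3 = 96
center_x_4 = 392
center_y_4 = 276
radius_4 = 60
px0_5 = 260
py0_5 = 392
center_x_6 = 256
center_y_6 = 328
radius_6 = 52
center_x_7 = 444
center_y_7 = 164
radius_7 = 20
px0_8 = 76
py0_8 = 12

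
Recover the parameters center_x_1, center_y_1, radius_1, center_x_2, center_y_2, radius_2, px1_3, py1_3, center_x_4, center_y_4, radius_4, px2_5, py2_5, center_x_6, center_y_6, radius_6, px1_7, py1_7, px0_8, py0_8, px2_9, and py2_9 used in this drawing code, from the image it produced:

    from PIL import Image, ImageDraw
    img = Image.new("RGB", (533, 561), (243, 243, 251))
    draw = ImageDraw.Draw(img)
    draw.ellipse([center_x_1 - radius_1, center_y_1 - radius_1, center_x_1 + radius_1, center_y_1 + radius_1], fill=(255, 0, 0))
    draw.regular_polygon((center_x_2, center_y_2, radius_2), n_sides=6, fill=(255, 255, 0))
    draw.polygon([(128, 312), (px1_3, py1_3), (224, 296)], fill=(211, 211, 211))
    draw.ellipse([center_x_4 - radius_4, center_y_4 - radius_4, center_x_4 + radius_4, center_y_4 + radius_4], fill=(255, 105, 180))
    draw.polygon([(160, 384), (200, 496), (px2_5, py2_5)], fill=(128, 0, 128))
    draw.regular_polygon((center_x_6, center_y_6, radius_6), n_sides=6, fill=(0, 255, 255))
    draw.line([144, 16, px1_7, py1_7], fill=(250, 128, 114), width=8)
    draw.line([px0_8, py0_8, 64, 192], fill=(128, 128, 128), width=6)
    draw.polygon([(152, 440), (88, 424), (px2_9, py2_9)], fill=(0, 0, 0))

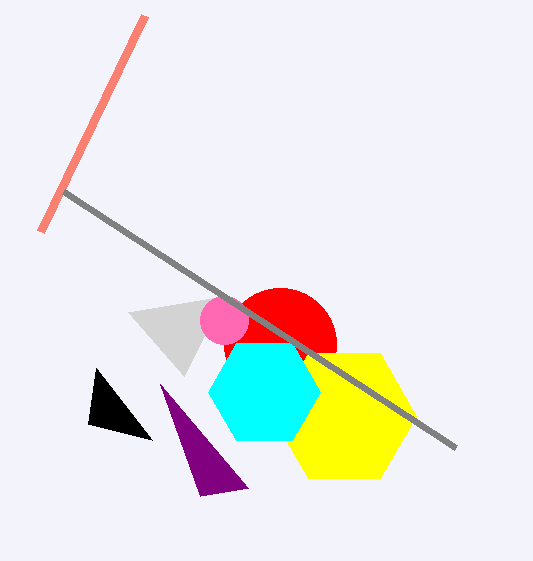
center_x_1 = 280
center_y_1 = 344
radius_1 = 56
center_x_2 = 344
center_y_2 = 416
radius_2 = 72
px1_3 = 184
py1_3 = 376
center_x_4 = 224
center_y_4 = 320
radius_4 = 24
px2_5 = 248
py2_5 = 488
center_x_6 = 264
center_y_6 = 392
radius_6 = 56
px1_7 = 40
py1_7 = 232
px0_8 = 456
py0_8 = 448
px2_9 = 96
py2_9 = 368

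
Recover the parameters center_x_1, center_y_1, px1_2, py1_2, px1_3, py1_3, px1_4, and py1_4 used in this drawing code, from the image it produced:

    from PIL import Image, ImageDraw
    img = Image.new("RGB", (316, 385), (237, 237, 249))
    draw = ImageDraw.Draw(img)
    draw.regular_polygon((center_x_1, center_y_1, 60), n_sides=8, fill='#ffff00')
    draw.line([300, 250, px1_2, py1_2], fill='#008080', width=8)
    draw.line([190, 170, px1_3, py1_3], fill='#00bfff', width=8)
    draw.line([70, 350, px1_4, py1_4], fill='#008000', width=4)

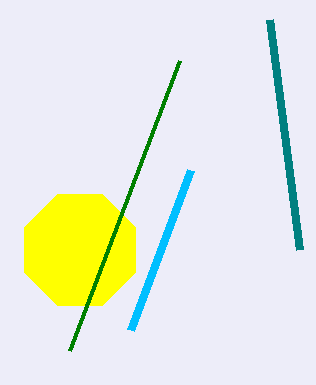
center_x_1 = 80
center_y_1 = 250
px1_2 = 270
py1_2 = 20
px1_3 = 130
py1_3 = 330
px1_4 = 180
py1_4 = 60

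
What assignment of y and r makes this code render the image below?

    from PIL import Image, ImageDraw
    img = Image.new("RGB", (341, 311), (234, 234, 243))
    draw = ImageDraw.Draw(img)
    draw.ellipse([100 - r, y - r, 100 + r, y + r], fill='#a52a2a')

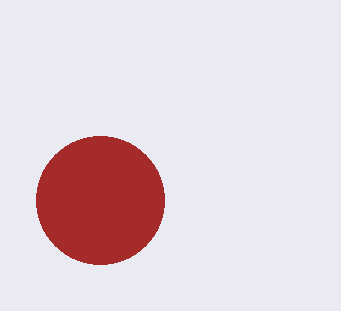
y = 200, r = 64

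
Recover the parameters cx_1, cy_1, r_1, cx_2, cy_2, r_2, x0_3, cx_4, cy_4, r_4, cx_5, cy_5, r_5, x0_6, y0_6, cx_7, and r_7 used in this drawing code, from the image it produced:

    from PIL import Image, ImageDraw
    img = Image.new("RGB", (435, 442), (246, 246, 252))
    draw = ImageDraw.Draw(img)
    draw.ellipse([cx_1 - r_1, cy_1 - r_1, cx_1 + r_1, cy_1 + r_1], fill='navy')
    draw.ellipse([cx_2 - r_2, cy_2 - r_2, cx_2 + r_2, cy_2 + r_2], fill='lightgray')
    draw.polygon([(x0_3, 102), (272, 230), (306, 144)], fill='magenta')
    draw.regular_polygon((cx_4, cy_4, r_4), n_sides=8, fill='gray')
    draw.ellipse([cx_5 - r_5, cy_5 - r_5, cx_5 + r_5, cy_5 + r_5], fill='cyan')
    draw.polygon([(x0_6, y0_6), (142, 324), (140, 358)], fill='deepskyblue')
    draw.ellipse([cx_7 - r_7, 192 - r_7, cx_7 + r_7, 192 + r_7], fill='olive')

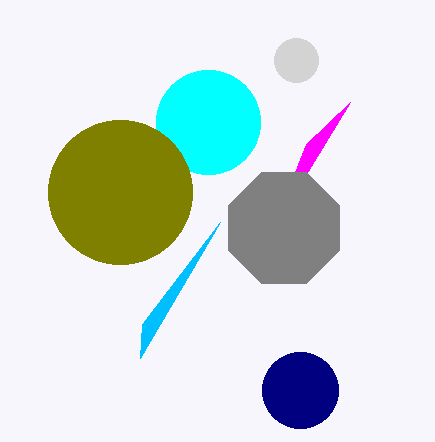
cx_1 = 300; cy_1 = 390; r_1 = 38; cx_2 = 296; cy_2 = 60; r_2 = 22; x0_3 = 350; cx_4 = 284; cy_4 = 228; r_4 = 60; cx_5 = 208; cy_5 = 122; r_5 = 52; x0_6 = 220; y0_6 = 222; cx_7 = 120; r_7 = 72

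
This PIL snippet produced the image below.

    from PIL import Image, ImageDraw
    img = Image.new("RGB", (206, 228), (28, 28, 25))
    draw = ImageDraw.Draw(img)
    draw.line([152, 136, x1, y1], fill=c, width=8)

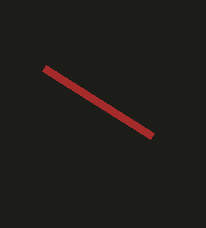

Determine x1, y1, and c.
x1 = 44
y1 = 68
c = 'brown'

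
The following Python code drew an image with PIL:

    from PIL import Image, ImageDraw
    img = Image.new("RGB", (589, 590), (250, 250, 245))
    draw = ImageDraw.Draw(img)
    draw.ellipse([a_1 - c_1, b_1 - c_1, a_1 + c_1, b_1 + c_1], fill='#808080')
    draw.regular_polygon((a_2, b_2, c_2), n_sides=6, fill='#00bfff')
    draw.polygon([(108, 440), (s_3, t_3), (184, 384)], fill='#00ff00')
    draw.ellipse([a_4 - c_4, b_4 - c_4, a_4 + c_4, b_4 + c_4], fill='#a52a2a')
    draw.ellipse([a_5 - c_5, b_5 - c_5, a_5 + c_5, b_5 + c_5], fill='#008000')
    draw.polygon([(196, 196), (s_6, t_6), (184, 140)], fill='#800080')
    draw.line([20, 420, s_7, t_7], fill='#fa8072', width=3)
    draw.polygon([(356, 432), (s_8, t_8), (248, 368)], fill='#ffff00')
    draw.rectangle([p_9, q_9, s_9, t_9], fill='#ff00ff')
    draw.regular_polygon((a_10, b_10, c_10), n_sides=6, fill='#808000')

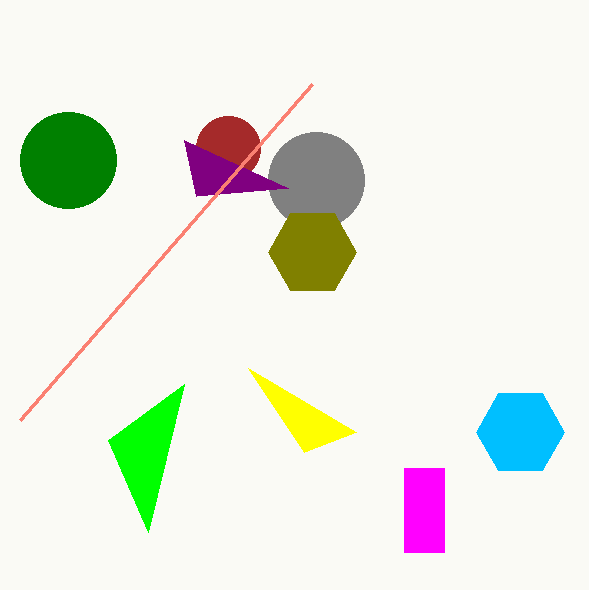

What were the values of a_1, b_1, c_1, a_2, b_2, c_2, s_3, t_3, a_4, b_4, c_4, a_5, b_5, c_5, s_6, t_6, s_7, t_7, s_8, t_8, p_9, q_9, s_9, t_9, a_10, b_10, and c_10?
a_1 = 316
b_1 = 180
c_1 = 48
a_2 = 520
b_2 = 432
c_2 = 44
s_3 = 148
t_3 = 532
a_4 = 228
b_4 = 148
c_4 = 32
a_5 = 68
b_5 = 160
c_5 = 48
s_6 = 288
t_6 = 188
s_7 = 312
t_7 = 84
s_8 = 304
t_8 = 452
p_9 = 404
q_9 = 468
s_9 = 444
t_9 = 552
a_10 = 312
b_10 = 252
c_10 = 44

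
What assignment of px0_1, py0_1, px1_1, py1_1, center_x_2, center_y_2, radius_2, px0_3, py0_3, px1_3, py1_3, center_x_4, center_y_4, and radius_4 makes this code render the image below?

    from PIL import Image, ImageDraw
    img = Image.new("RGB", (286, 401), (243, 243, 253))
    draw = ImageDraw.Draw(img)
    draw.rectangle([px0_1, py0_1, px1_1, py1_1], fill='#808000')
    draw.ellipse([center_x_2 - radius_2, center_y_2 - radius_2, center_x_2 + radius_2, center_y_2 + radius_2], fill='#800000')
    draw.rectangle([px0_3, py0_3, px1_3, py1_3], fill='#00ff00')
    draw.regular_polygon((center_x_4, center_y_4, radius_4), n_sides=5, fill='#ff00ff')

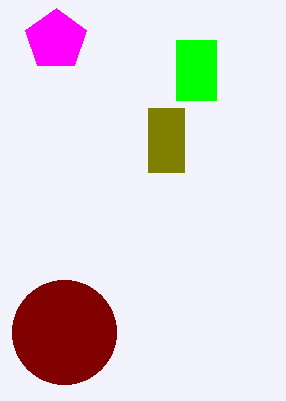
px0_1 = 148; py0_1 = 108; px1_1 = 184; py1_1 = 172; center_x_2 = 64; center_y_2 = 332; radius_2 = 52; px0_3 = 176; py0_3 = 40; px1_3 = 216; py1_3 = 100; center_x_4 = 56; center_y_4 = 40; radius_4 = 32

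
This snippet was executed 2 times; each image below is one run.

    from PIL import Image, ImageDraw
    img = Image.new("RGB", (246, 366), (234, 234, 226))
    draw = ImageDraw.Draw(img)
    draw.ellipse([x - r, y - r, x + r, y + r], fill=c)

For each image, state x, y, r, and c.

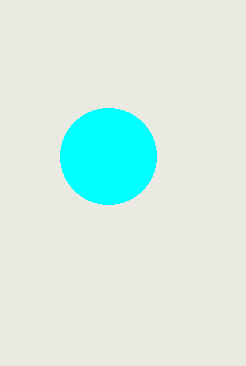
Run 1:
x = 108
y = 156
r = 48
c = 'cyan'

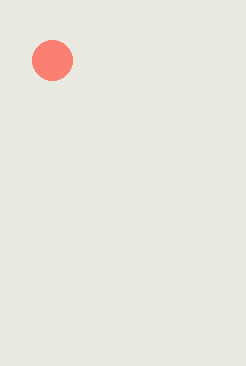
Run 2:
x = 52, y = 60, r = 20, c = 'salmon'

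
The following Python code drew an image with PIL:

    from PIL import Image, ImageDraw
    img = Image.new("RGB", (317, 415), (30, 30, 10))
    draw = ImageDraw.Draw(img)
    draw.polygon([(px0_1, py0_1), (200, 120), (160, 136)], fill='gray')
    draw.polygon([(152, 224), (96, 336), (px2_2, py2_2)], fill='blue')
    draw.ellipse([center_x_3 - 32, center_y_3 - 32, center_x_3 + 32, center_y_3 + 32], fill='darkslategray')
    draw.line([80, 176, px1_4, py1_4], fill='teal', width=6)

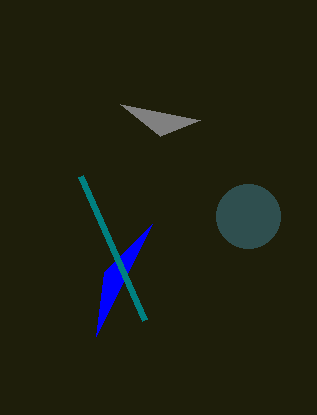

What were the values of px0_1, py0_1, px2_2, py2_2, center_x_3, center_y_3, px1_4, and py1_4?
px0_1 = 120, py0_1 = 104, px2_2 = 104, py2_2 = 272, center_x_3 = 248, center_y_3 = 216, px1_4 = 144, py1_4 = 320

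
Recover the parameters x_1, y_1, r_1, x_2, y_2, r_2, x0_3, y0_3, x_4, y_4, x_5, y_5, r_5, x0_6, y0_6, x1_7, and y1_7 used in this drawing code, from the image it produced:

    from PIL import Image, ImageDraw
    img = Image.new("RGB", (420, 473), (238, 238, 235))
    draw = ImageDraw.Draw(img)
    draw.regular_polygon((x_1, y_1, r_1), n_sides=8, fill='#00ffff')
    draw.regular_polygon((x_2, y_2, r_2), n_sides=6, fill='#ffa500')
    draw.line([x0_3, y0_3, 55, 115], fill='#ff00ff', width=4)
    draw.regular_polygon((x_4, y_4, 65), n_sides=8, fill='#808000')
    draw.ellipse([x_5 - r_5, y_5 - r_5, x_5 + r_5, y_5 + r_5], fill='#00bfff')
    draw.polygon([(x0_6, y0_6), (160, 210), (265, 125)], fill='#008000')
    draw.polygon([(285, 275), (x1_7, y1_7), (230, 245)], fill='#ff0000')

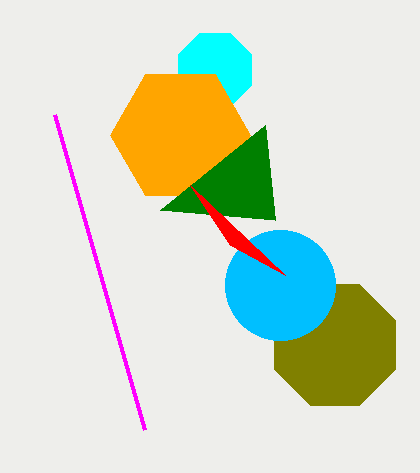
x_1 = 215
y_1 = 70
r_1 = 40
x_2 = 180
y_2 = 135
r_2 = 70
x0_3 = 145
y0_3 = 430
x_4 = 335
y_4 = 345
x_5 = 280
y_5 = 285
r_5 = 55
x0_6 = 275
y0_6 = 220
x1_7 = 190
y1_7 = 185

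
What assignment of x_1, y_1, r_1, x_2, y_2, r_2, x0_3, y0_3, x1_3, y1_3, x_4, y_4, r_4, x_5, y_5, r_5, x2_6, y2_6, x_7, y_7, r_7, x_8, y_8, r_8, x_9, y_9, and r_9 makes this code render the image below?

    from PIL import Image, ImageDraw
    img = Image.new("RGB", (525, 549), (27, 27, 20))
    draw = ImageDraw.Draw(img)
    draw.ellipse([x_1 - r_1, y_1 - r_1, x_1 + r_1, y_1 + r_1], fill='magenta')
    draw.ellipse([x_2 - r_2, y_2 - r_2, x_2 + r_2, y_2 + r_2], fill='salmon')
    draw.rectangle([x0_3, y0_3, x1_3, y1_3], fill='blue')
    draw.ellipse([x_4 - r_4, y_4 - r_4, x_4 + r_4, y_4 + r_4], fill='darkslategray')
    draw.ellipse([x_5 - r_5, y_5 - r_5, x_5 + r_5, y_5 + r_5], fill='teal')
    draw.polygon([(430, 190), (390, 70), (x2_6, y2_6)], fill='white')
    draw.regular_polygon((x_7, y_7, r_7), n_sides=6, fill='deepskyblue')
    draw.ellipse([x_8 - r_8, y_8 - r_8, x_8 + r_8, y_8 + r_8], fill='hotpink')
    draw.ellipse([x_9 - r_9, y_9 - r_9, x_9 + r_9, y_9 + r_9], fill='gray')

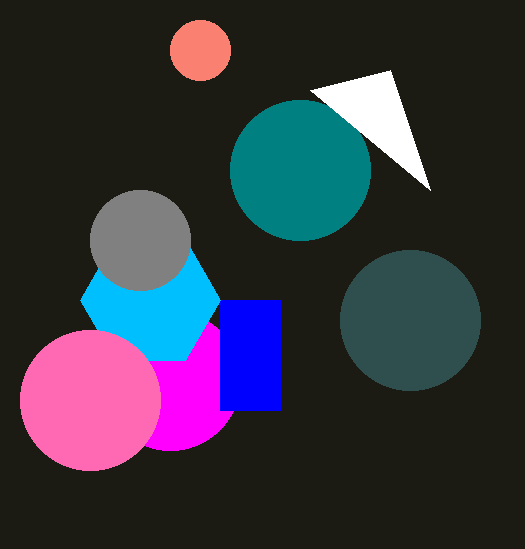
x_1 = 170; y_1 = 380; r_1 = 70; x_2 = 200; y_2 = 50; r_2 = 30; x0_3 = 220; y0_3 = 300; x1_3 = 280; y1_3 = 410; x_4 = 410; y_4 = 320; r_4 = 70; x_5 = 300; y_5 = 170; r_5 = 70; x2_6 = 310; y2_6 = 90; x_7 = 150; y_7 = 300; r_7 = 70; x_8 = 90; y_8 = 400; r_8 = 70; x_9 = 140; y_9 = 240; r_9 = 50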